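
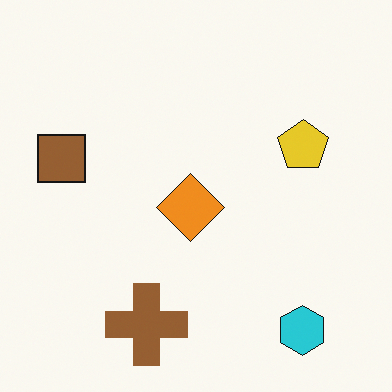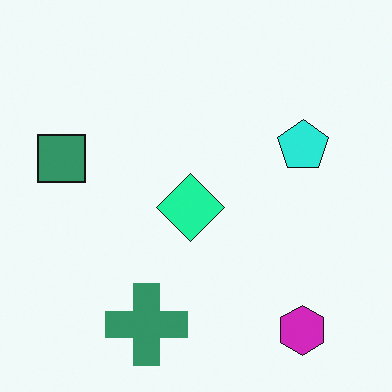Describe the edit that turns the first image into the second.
It was hue-shifted by a moderate amount.

Every shape's color has rotated by the same amount around the hue wheel — a uniform hue shift.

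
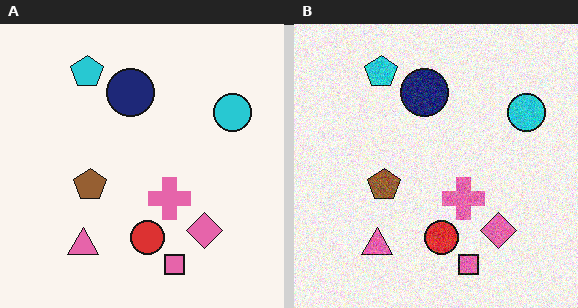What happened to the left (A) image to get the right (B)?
Degraded with moderate additive noise.

Random speckle covers the whole image, including the flat background.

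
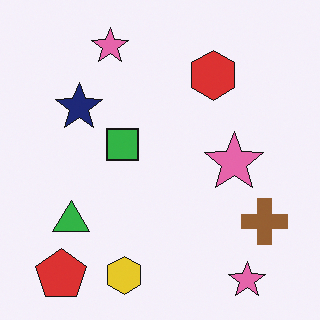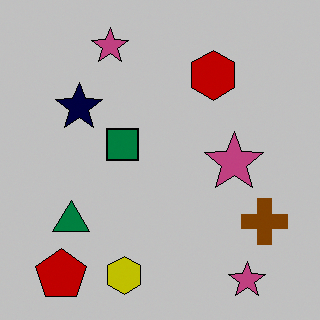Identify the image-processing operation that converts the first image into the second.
The image was heavily posterized to just a handful of flat colors.

Each flat color has snapped to a coarser quantized level — most visibly, the near-white background has dropped to a flat grey.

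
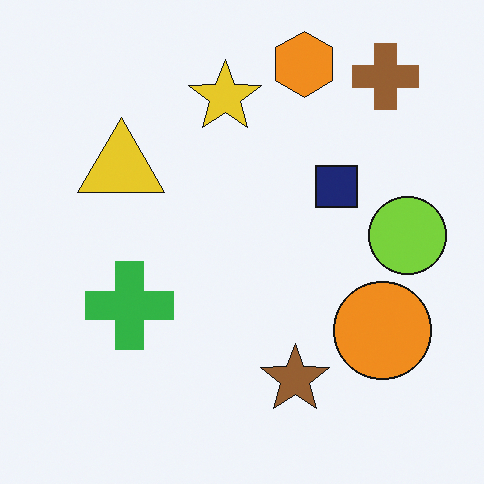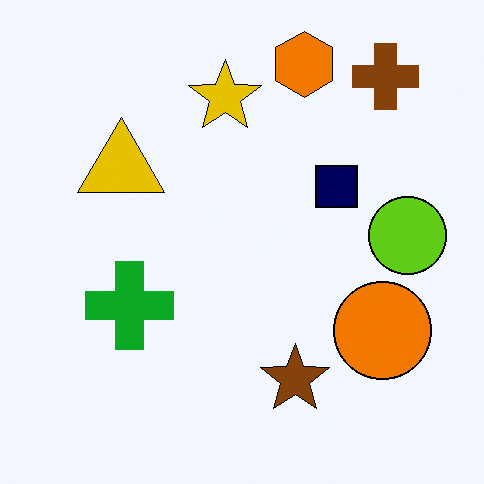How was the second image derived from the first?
It was given slightly increased contrast.

Tones are pushed away from mid-grey across the whole image — a global contrast change.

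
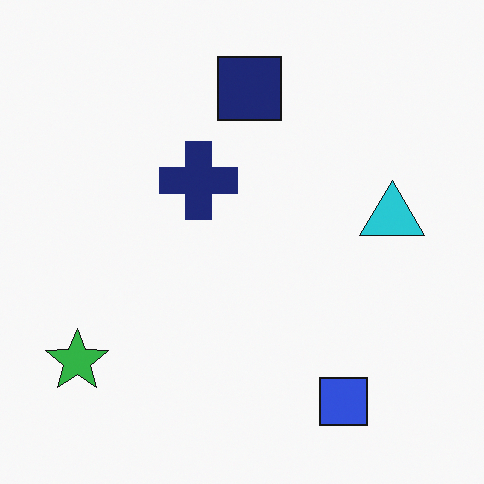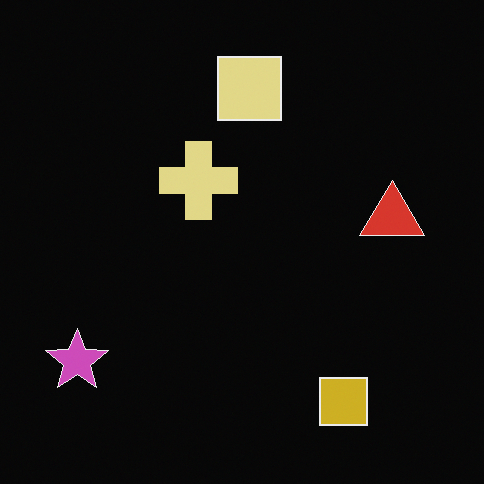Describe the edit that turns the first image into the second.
This is the original image color-inverted (negative).

The light background has become dark and every shape's color is its complement — a photographic negative.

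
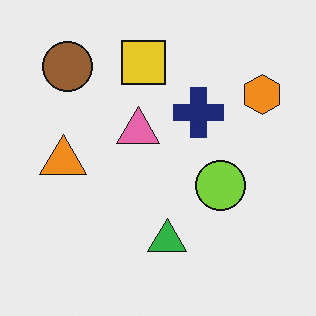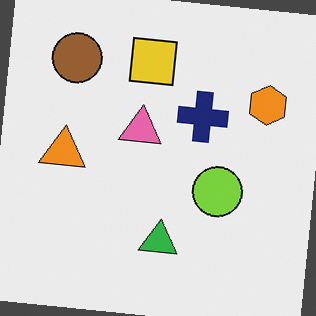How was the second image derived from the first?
This is the original image rotated clockwise by a few degrees.

Every shape is tilted by the same angle and the image corners show triangular fill wedges — a whole-image rotation by a non-right angle.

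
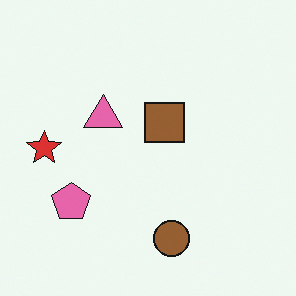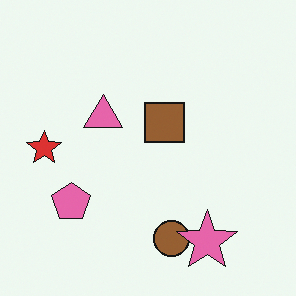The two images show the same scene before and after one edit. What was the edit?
The second image is the first overlaid with an additional pink star.

A pink star appears in the second image that is absent from the first.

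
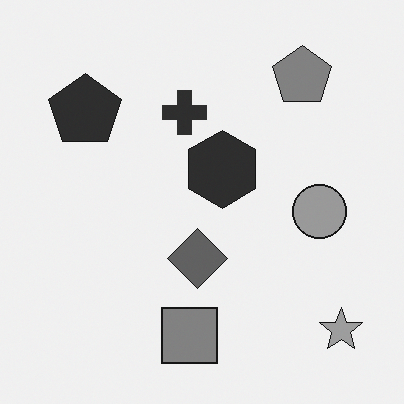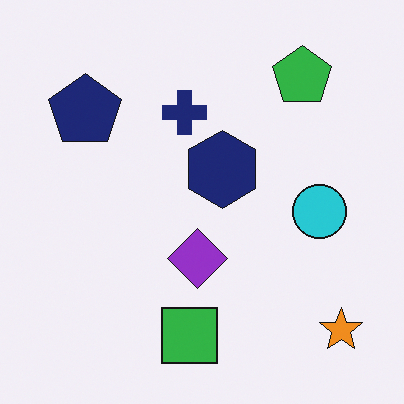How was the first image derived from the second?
The first image is the second converted to grayscale.

All color is removed — every shape is now a shade of grey.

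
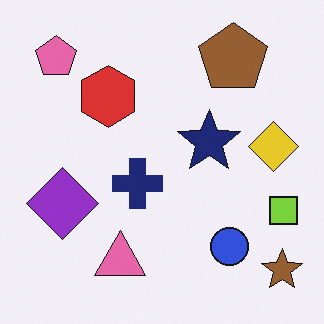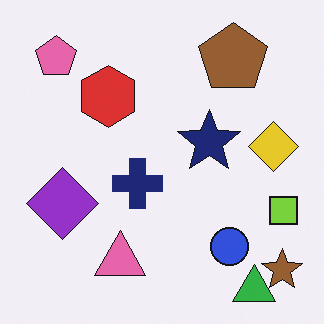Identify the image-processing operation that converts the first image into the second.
The image was overlaid with an additional green triangle.

A green triangle appears in the second image that is absent from the first.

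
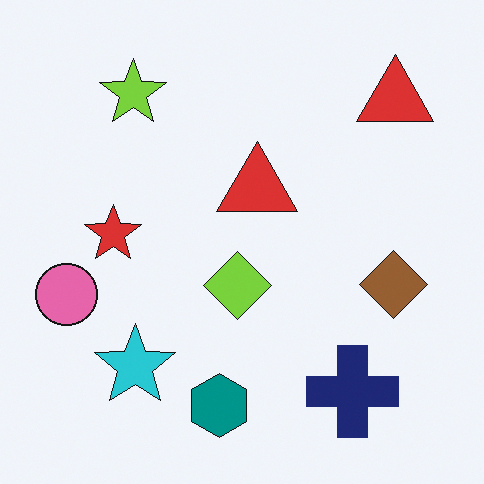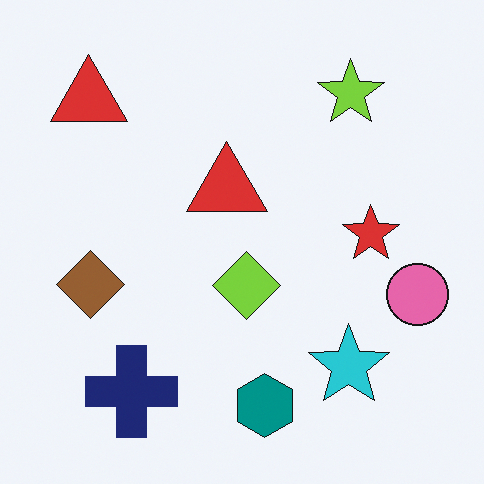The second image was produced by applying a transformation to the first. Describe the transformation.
Flipped horizontally (left ↔ right).

The pink circle is in the left of the first image and the right of the second — shapes on opposite sides of the vertical midline have swapped in a mirror flip.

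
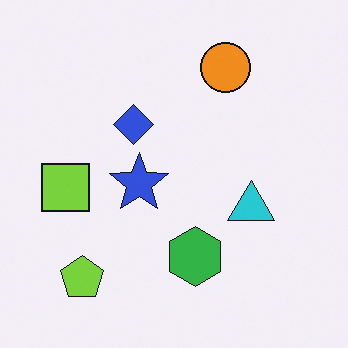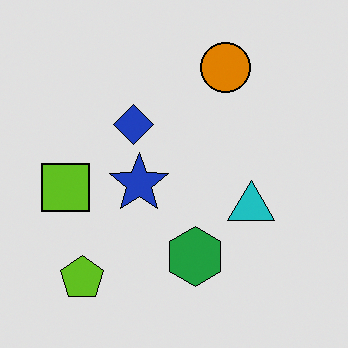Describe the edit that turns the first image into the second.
The second image is the first posterized to a reduced palette.

Each flat color has snapped to a coarser quantized level — most visibly, the near-white background has dropped to a flat grey.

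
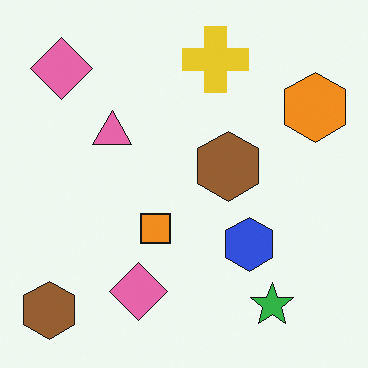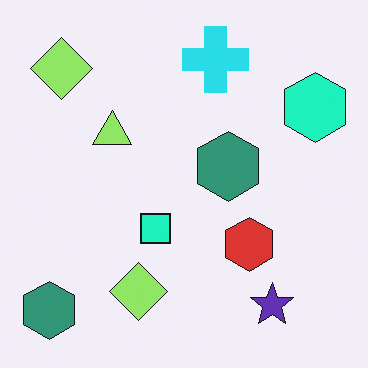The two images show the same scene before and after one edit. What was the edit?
It was hue-shifted by a moderate amount.

Every shape's color has rotated by the same amount around the hue wheel — a uniform hue shift.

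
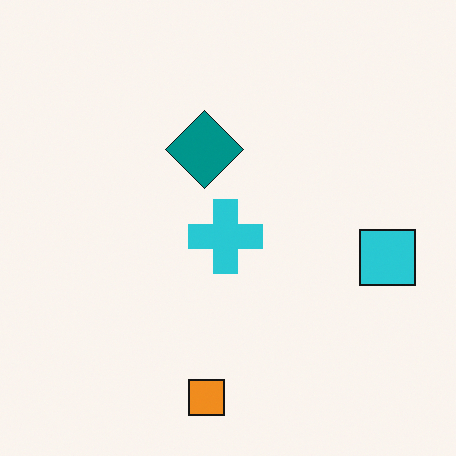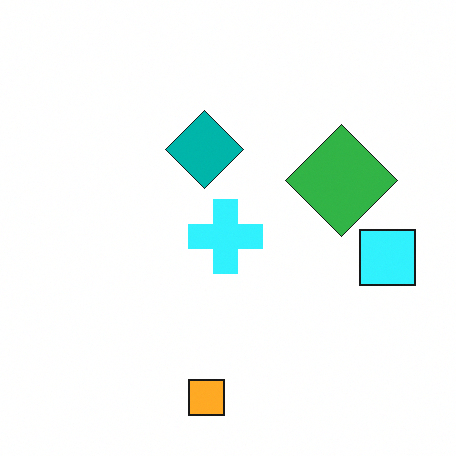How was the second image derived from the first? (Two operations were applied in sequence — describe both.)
The transformation is: slightly brightened, then overlaid with an additional green diamond.

Every pixel — background and shapes alike — is uniformly brightened. A green diamond appears in the second image that is absent from the first.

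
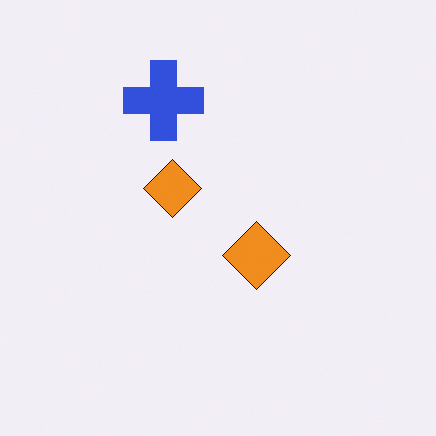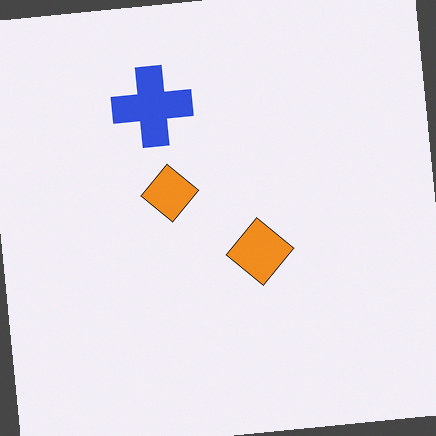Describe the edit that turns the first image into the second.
This is the original image rotated counter-clockwise by a slight angle.

Every shape is tilted by the same angle and the image corners show triangular fill wedges — a whole-image rotation by a non-right angle.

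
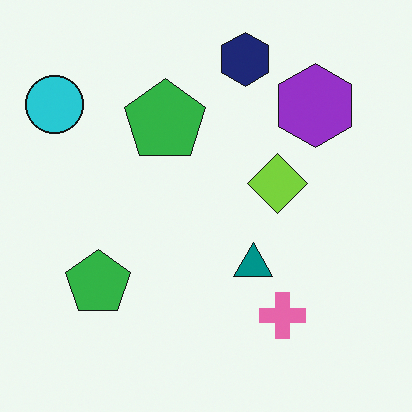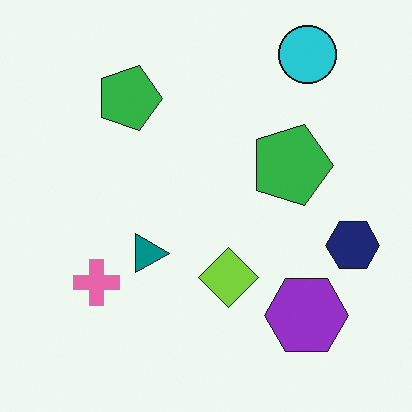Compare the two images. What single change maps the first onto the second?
Rotated 90° clockwise.

The cyan circle sits in the top-left of the first image and the top-right of the second — consistent with a whole-image 90° clockwise rotation.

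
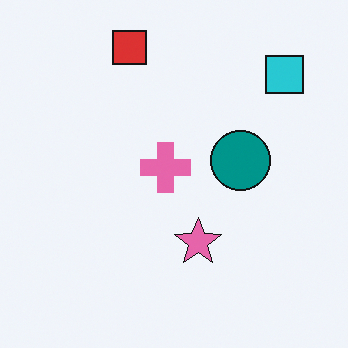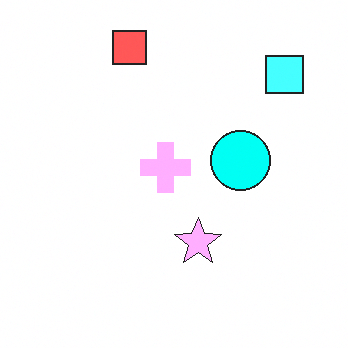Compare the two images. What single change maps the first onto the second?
Brightened a lot.

Every pixel — background and shapes alike — is uniformly brightened.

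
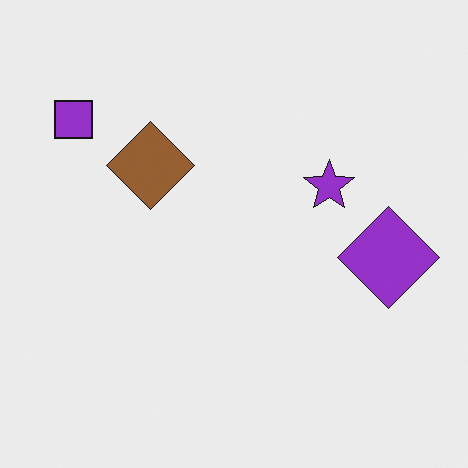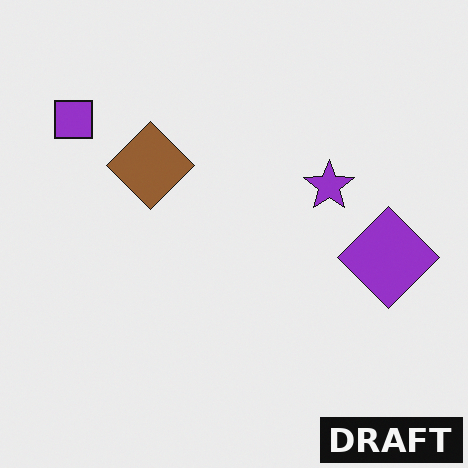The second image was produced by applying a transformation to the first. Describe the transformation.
It was watermarked with the text "DRAFT" in the lower-right corner.

A dark label reading "DRAFT" appears in the lower-right corner.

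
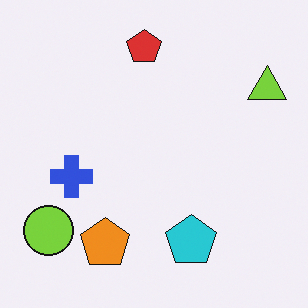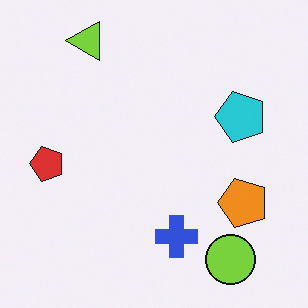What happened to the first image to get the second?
The image was rotated 90° counter-clockwise.

The lime triangle sits in the top-right of the first image and the top-left of the second — consistent with a whole-image 90° counter-clockwise rotation.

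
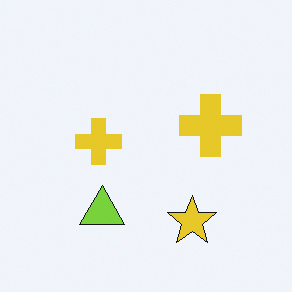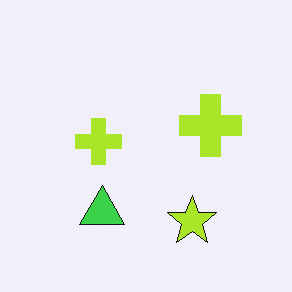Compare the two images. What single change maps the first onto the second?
Hue-shifted by a small amount.

Every shape's color has rotated by the same amount around the hue wheel — a uniform hue shift.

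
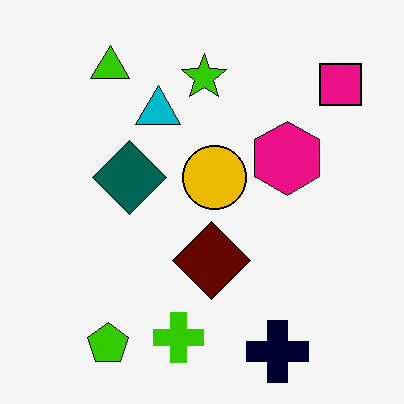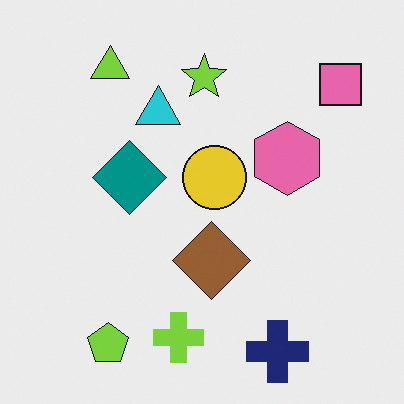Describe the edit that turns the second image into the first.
The image was boosted in contrast.

Tones are pushed away from mid-grey across the whole image — a global contrast change.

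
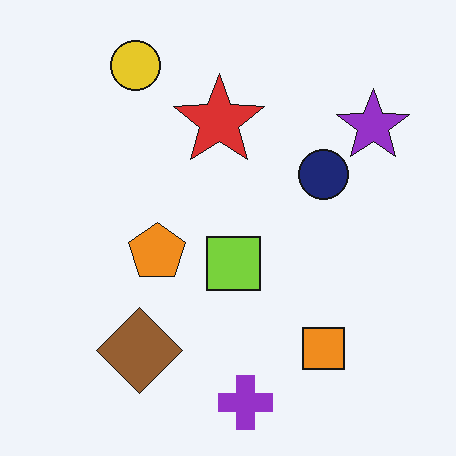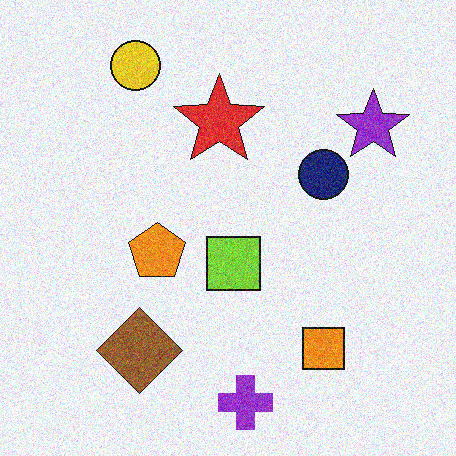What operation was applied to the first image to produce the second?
It was degraded with moderate additive noise.

Random speckle covers the whole image, including the flat background.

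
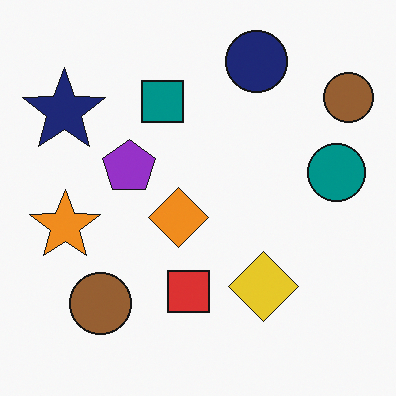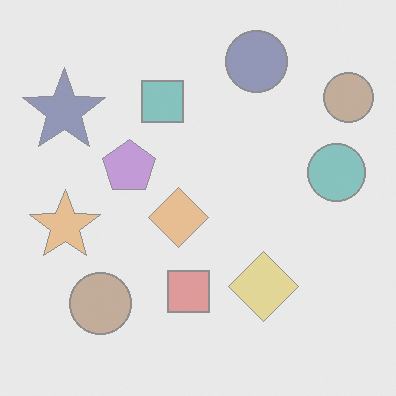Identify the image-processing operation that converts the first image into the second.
The second image is the first washed out (contrast reduced).

Tones are pushed toward mid-grey across the whole image — a global contrast change.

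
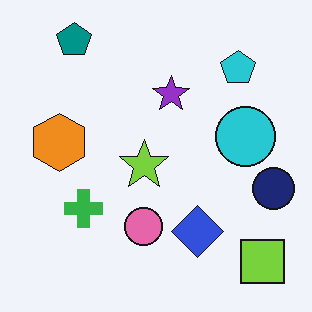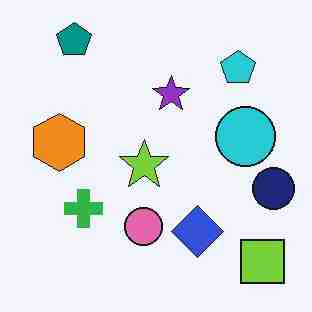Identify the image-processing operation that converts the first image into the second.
This is the original image degraded with heavy JPEG compression.

Blocky 8×8 compression artifacts appear around shape edges and the flat background shows ringing — characteristic JPEG degradation.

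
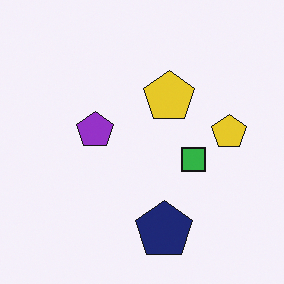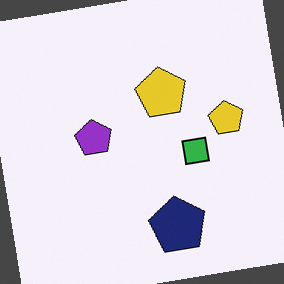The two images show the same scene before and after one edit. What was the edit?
This is the original image rotated counter-clockwise by a few degrees.

Every shape is tilted by the same angle and the image corners show triangular fill wedges — a whole-image rotation by a non-right angle.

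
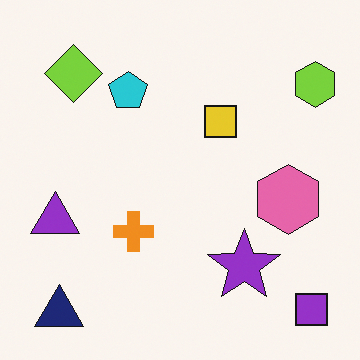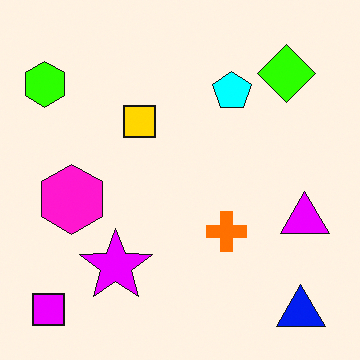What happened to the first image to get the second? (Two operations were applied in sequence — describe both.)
The image was flipped horizontally (left ↔ right), then heavily oversaturated.

The lime hexagon is in the top-right of the first image and the top-left of the second — shapes on opposite sides of the vertical midline have swapped in a mirror flip. All colors are more vivid — a global saturation change.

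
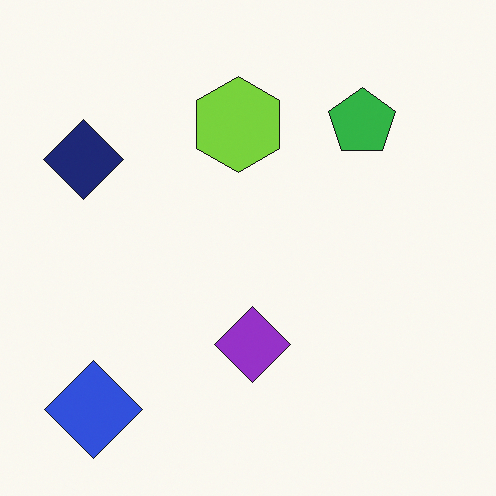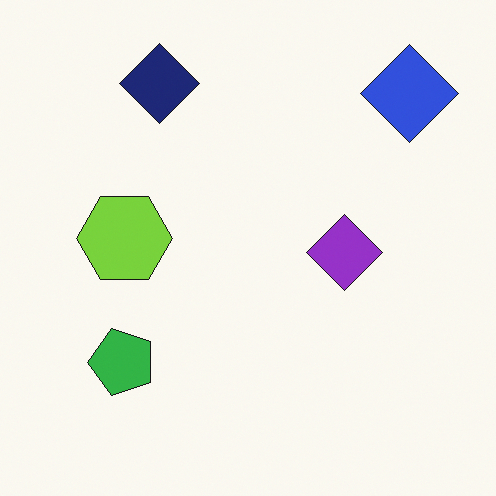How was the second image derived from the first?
This is the original image transposed (reflected across the top-left ↔ bottom-right diagonal).

Shapes have swapped their row and column positions — what was in the top-right is now in the bottom-left — a diagonal reflection.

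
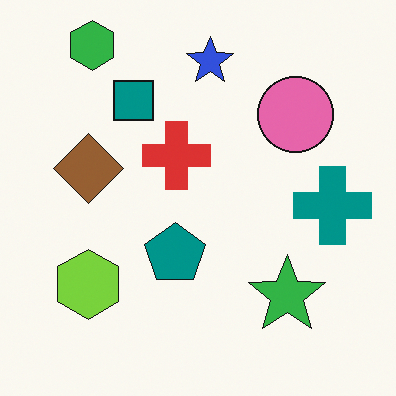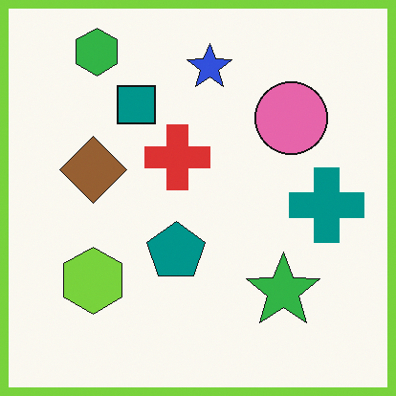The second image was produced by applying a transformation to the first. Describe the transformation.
This is the original image framed with a lime border.

A solid lime frame runs around the edge of the second image, with the content slightly shrunk inside it.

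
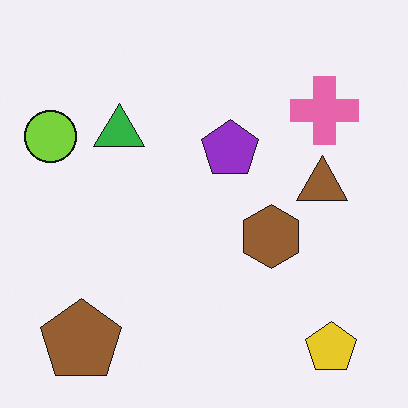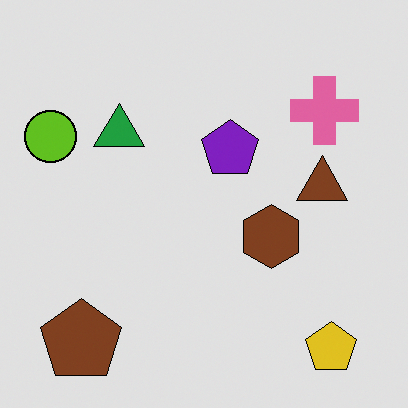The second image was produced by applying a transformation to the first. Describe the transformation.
The image was posterized to a reduced palette.

Each flat color has snapped to a coarser quantized level — most visibly, the near-white background has dropped to a flat grey.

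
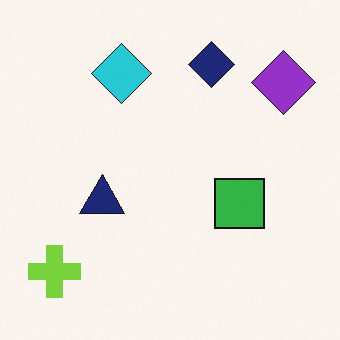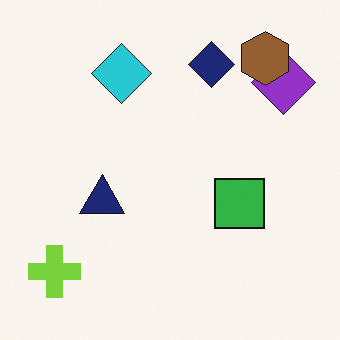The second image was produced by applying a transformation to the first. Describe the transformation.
The transformation is: overlaid with an additional brown hexagon.

A brown hexagon appears in the second image that is absent from the first.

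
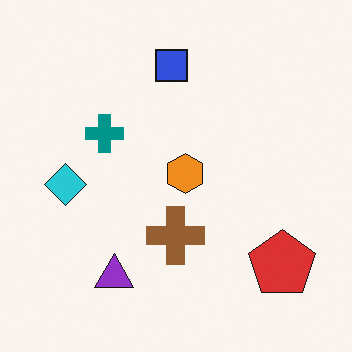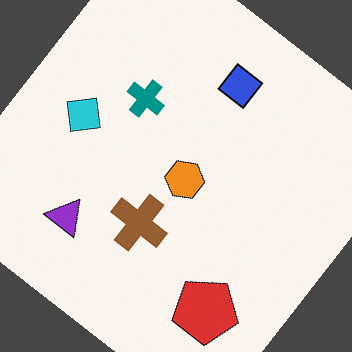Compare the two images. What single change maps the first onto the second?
The image was rotated clockwise by a large amount — several tens of degrees.

Every shape is tilted by the same angle and the image corners show triangular fill wedges — a whole-image rotation by a non-right angle.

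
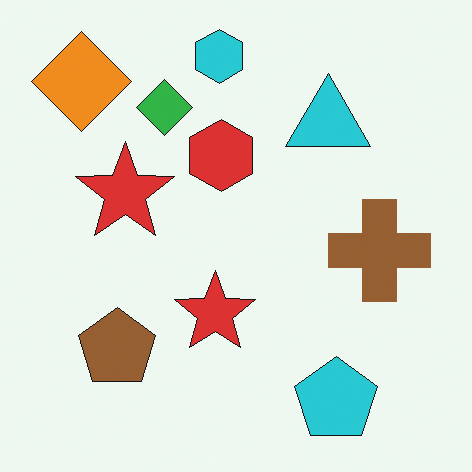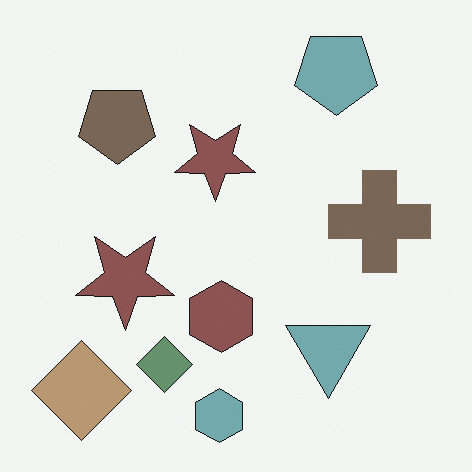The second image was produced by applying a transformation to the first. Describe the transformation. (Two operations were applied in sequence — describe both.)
The second image is the first made much more muted (saturation change), then flipped vertically (top ↔ bottom).

All colors are more muted and greyish — a global saturation change. The cyan hexagon is in the top of the first image and the bottom of the second — shapes on opposite sides of the horizontal midline have swapped in a mirror flip.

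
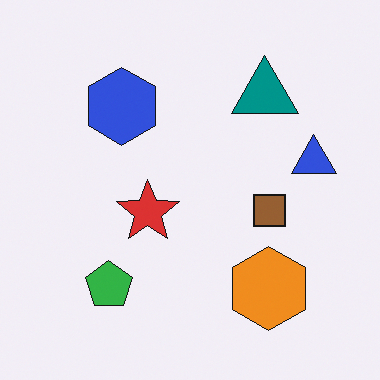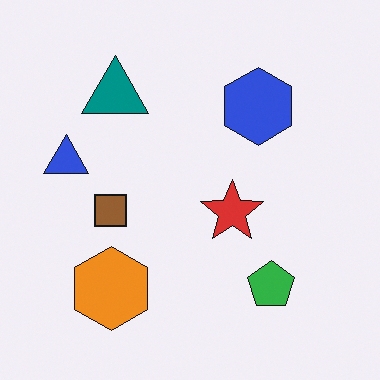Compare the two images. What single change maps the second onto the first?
The transformation is: flipped horizontally (left ↔ right).

The blue triangle is in the left of the second image and the right of the first — shapes on opposite sides of the vertical midline have swapped in a mirror flip.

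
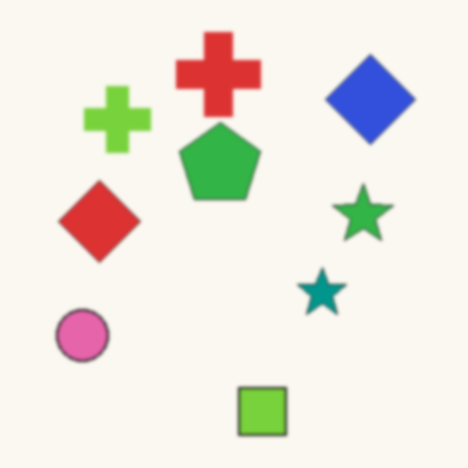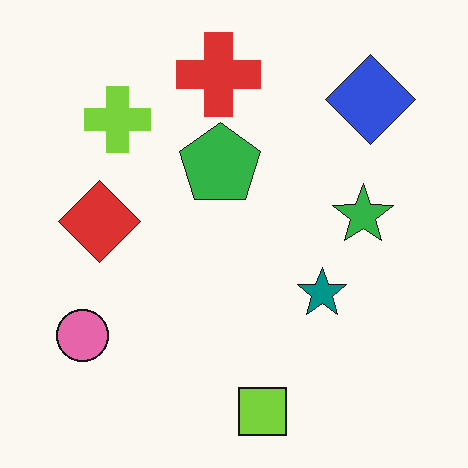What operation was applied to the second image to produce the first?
The image was lightly blurred.

Shape edges and outlines are uniformly softened across the whole image.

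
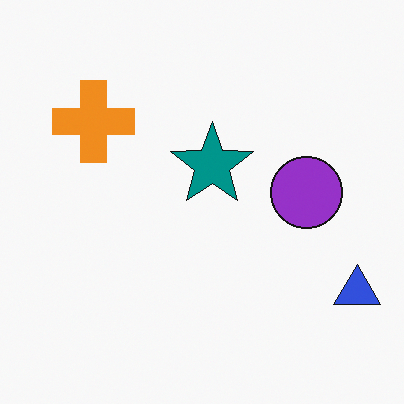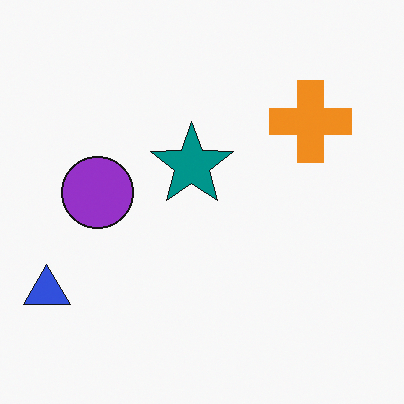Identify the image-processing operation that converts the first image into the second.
This is the original image flipped horizontally (left ↔ right).

The blue triangle is in the bottom-right of the first image and the bottom-left of the second — shapes on opposite sides of the vertical midline have swapped in a mirror flip.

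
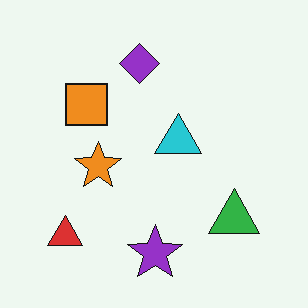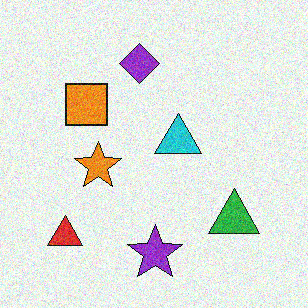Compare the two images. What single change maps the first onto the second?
The transformation is: degraded with moderate additive noise.

Random speckle covers the whole image, including the flat background.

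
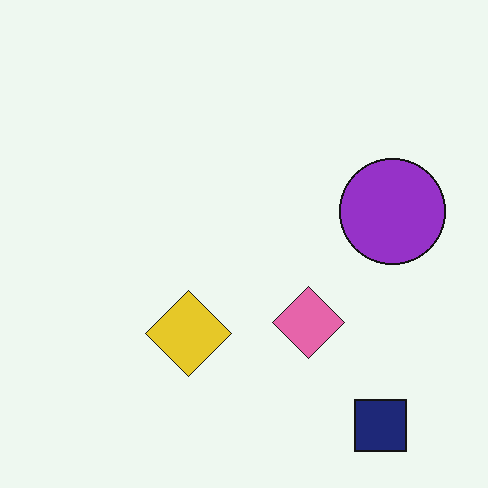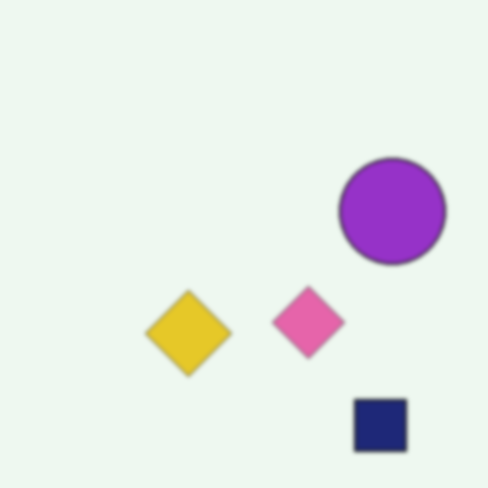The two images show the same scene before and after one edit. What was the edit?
The second image is the first slightly softened.

Shape edges and outlines are uniformly softened across the whole image.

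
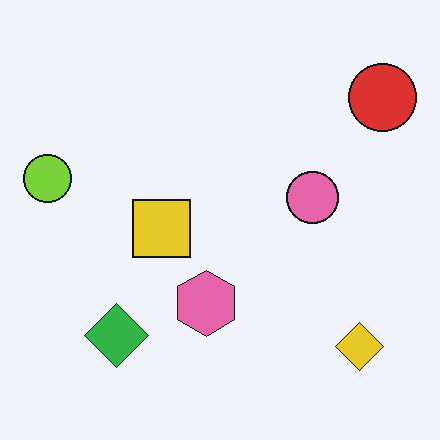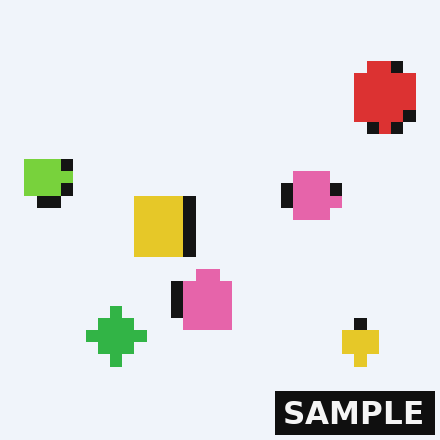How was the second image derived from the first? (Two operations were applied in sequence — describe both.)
The transformation is: coarsely pixelated, then watermarked with the text "SAMPLE" in the lower-right corner.

Shapes are reduced to large square blocks; fine edges and outlines are lost — a downscale-then-upscale (mosaic) effect. A dark label reading "SAMPLE" appears in the lower-right corner.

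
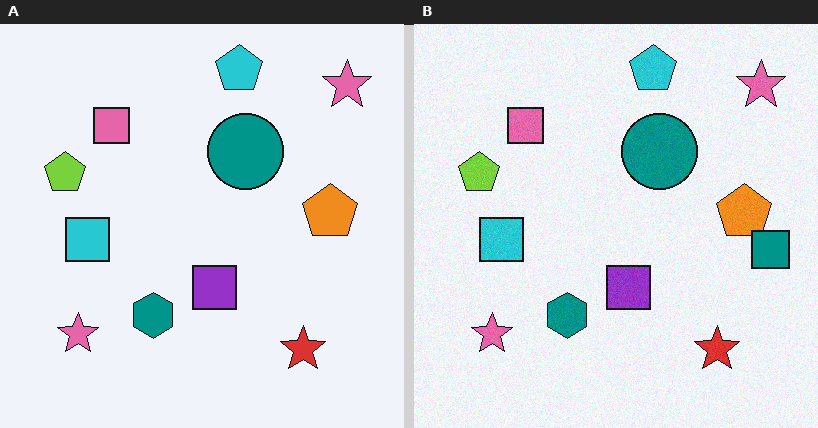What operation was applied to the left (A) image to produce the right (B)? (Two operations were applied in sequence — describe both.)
The image was degraded with subtle gaussian noise, then overlaid with an additional teal square.

Random speckle covers the whole image, including the flat background. A teal square appears in the right (B) image that is absent from the left (A).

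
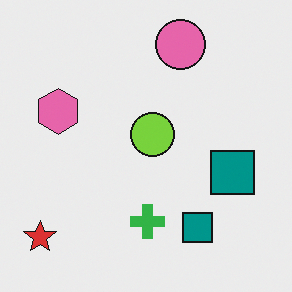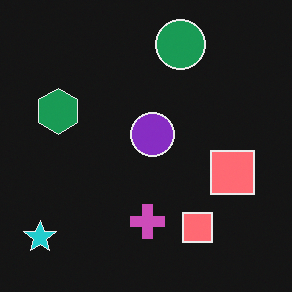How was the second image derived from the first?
The transformation is: color-inverted (negative).

The light background has become dark and every shape's color is its complement — a photographic negative.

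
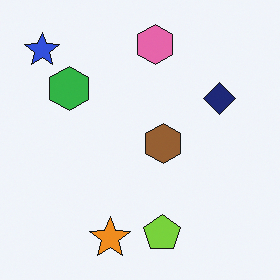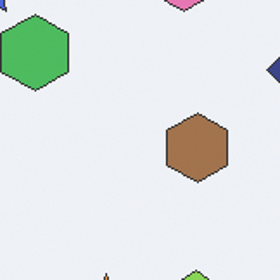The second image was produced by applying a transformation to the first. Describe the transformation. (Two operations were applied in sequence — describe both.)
It was cropped tightly and scaled back up, then given slightly reduced contrast.

The visible shapes are larger and the field of view is narrower; shapes near the original edges may be partly or wholly outside the frame — a crop-and-rescale. Tones are pushed toward mid-grey across the whole image — a global contrast change.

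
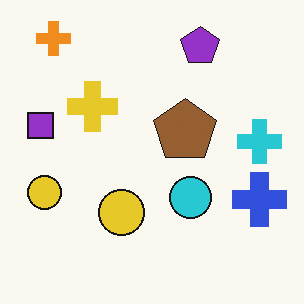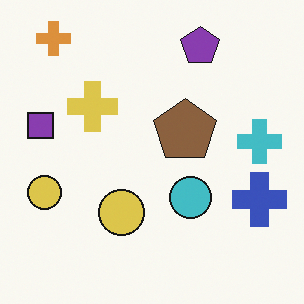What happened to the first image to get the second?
The image was slightly desaturated.

All colors are more muted and greyish — a global saturation change.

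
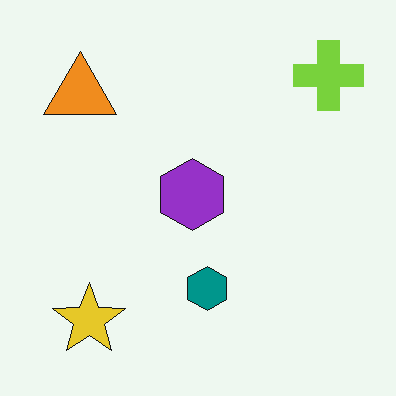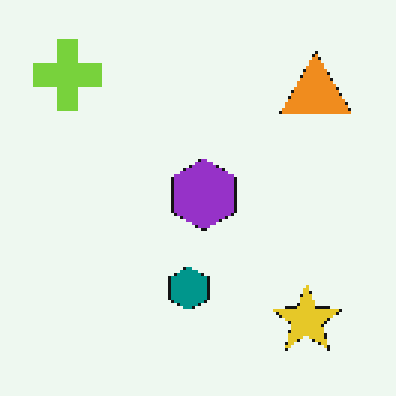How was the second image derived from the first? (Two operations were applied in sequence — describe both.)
It was flipped horizontally (left ↔ right), then lightly pixelated (a mild mosaic effect).

The lime cross is in the top-right of the first image and the top-left of the second — shapes on opposite sides of the vertical midline have swapped in a mirror flip. Shapes are reduced to large square blocks; fine edges and outlines are lost — a downscale-then-upscale (mosaic) effect.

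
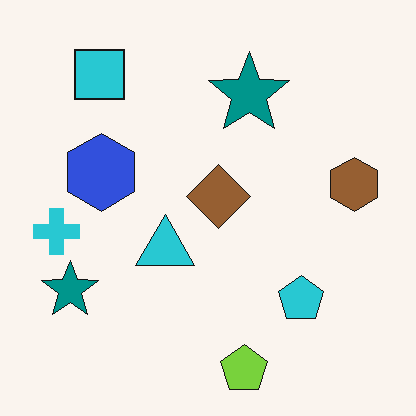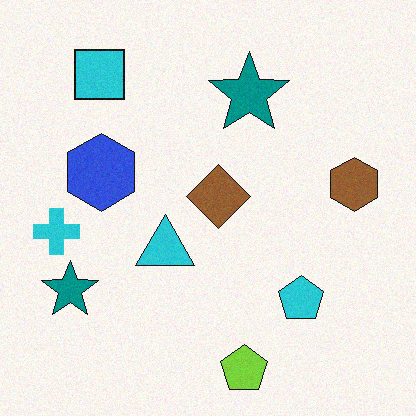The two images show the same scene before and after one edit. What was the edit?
Degraded with light additive noise.

Random speckle covers the whole image, including the flat background.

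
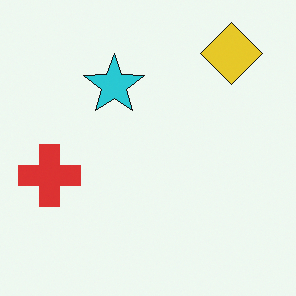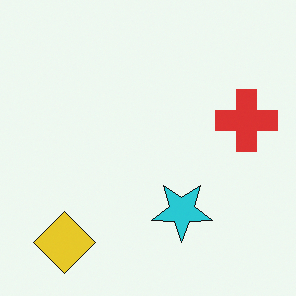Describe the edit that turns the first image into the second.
The transformation is: rotated 180°.

The yellow diamond sits in the top-right of the first image and the bottom-left of the second — consistent with a whole-image 180° rotation.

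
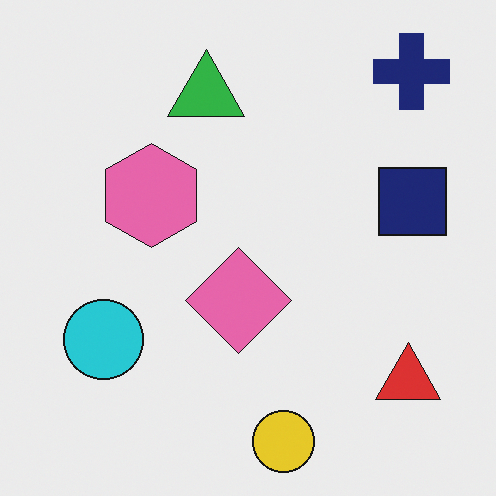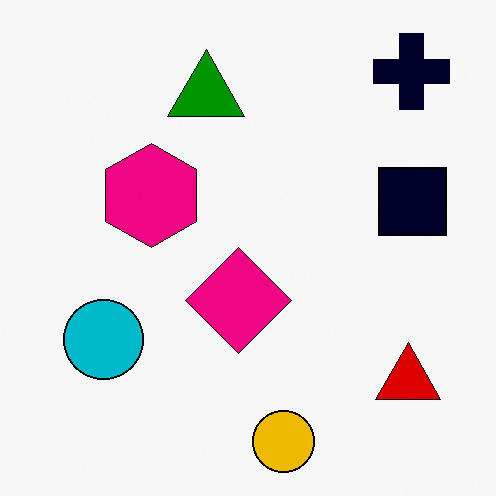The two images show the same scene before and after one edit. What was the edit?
This is the original image given much higher contrast.

Tones are pushed away from mid-grey across the whole image — a global contrast change.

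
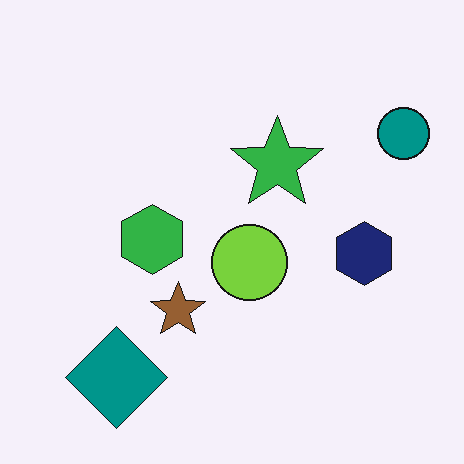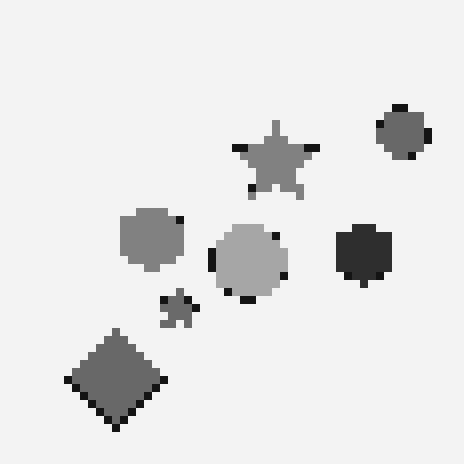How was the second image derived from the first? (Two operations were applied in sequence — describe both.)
The second image is the first converted to grayscale, then moderately pixelated.

All color is removed — every shape is now a shade of grey. Shapes are reduced to large square blocks; fine edges and outlines are lost — a downscale-then-upscale (mosaic) effect.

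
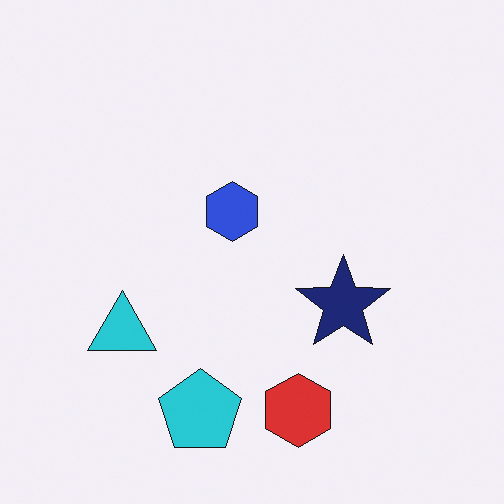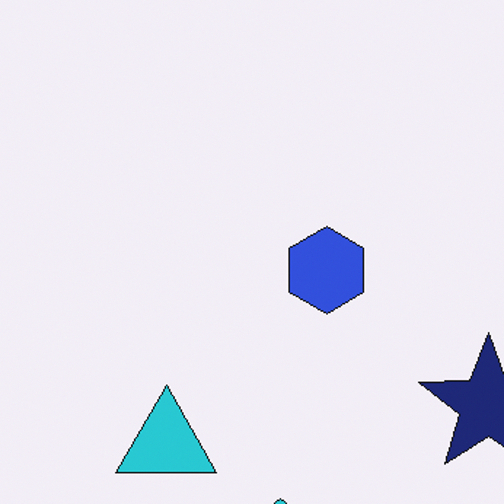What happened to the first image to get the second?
The second image is the first cropped to a modestly smaller region and rescaled.

The visible shapes are larger and the field of view is narrower; shapes near the original edges may be partly or wholly outside the frame — a crop-and-rescale.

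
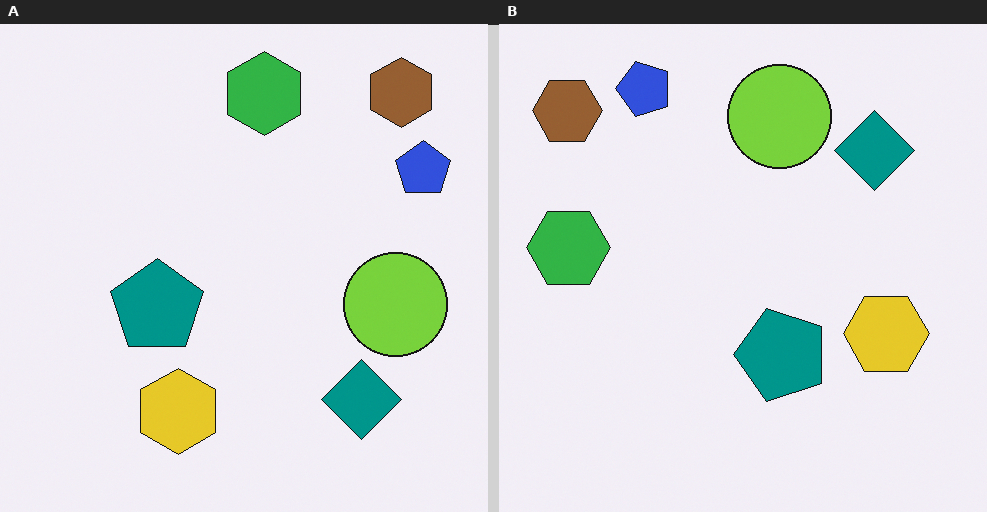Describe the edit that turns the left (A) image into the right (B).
This is the original image rotated 90° counter-clockwise.

The brown hexagon sits in the top-right of the left (A) image and the top-left of the right (B) — consistent with a whole-image 90° counter-clockwise rotation.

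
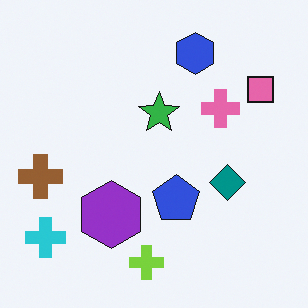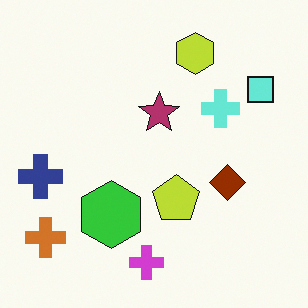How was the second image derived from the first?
Hue-shifted through roughly half the color wheel.

Every shape's color has rotated by the same amount around the hue wheel — a uniform hue shift.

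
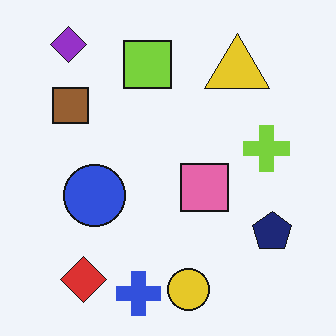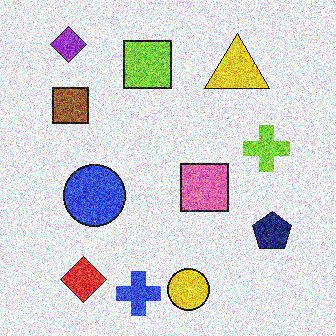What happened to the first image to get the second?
The second image is the first degraded with strong gaussian noise.

Random speckle covers the whole image, including the flat background.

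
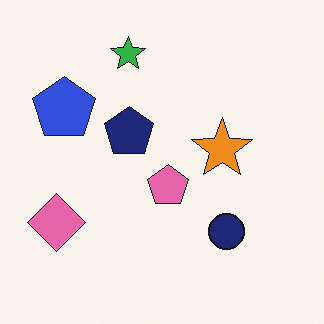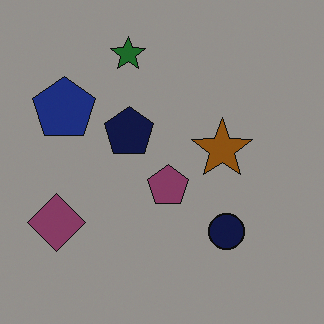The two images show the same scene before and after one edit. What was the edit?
This is the original image noticeably darkened.

Every pixel — background and shapes alike — is uniformly darkened.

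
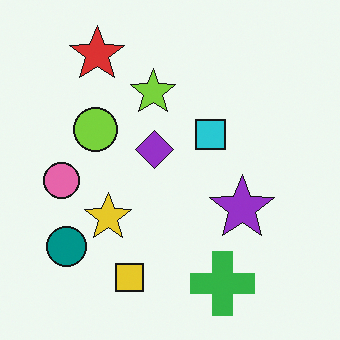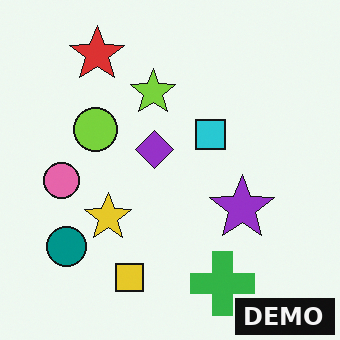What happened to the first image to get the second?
It was watermarked with the text "DEMO" in the lower-right corner.

A dark label reading "DEMO" appears in the lower-right corner.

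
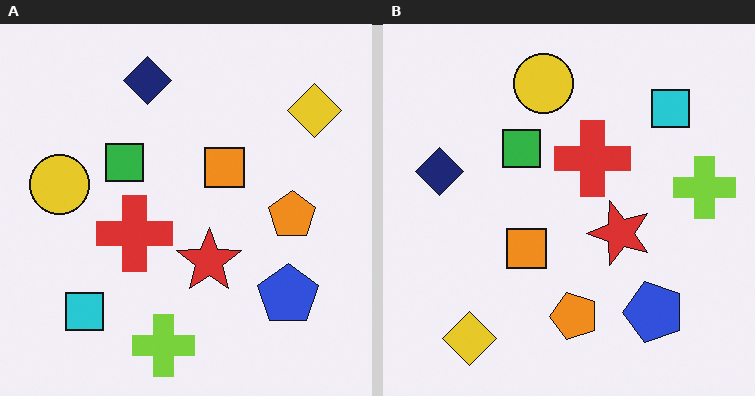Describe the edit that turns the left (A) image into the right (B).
It was transposed (reflected across the top-left ↔ bottom-right diagonal).

Shapes have swapped their row and column positions — what was in the top-right is now in the bottom-left — a diagonal reflection.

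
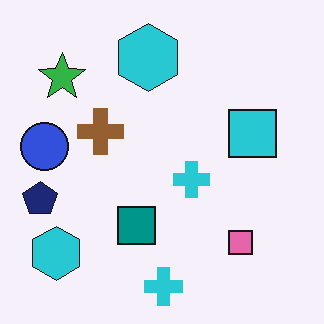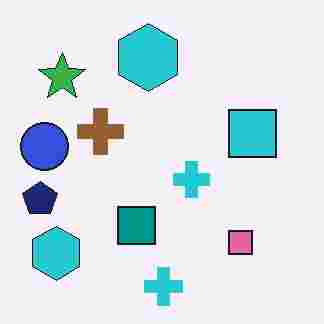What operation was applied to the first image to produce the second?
The transformation is: degraded with heavy JPEG compression.

Blocky 8×8 compression artifacts appear around shape edges and the flat background shows ringing — characteristic JPEG degradation.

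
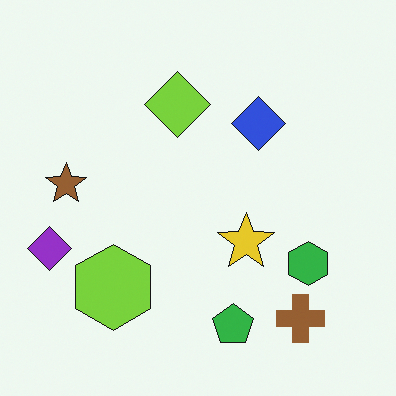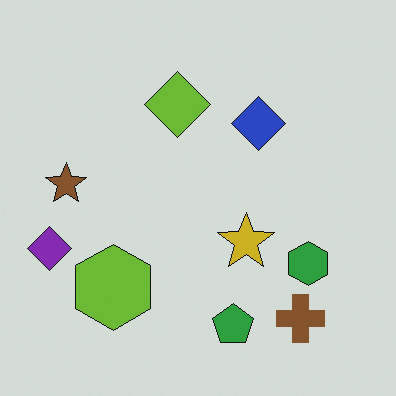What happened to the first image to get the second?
It was darkened a little.

Every pixel — background and shapes alike — is uniformly darkened.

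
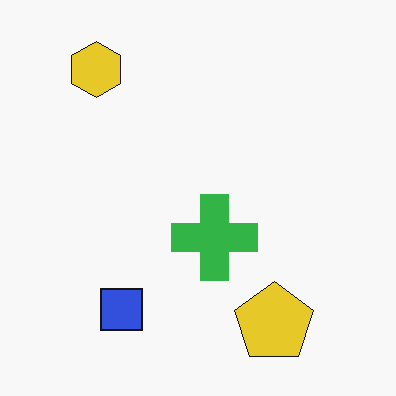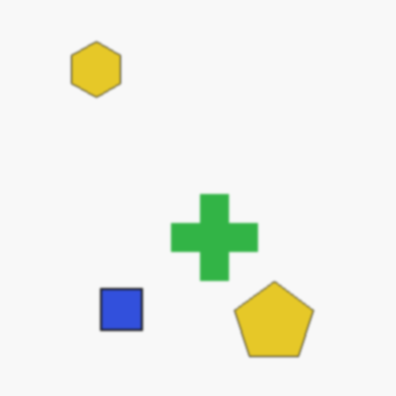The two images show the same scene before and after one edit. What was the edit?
The image was lightly blurred.

Shape edges and outlines are uniformly softened across the whole image.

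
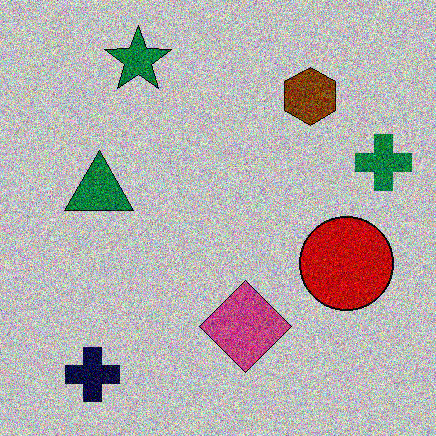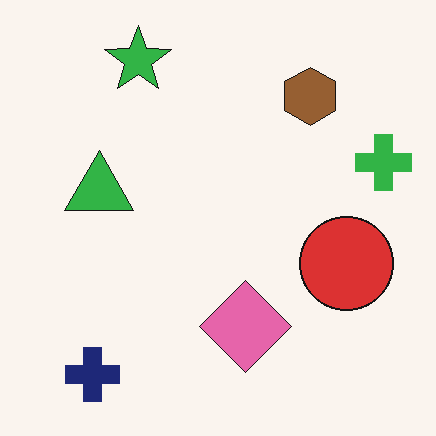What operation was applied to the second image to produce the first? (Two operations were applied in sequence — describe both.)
The image was heavily posterized to just a handful of flat colors, then degraded with heavy additive noise.

Each flat color has snapped to a coarser quantized level — most visibly, the near-white background has dropped to a flat grey. Random speckle covers the whole image, including the flat background.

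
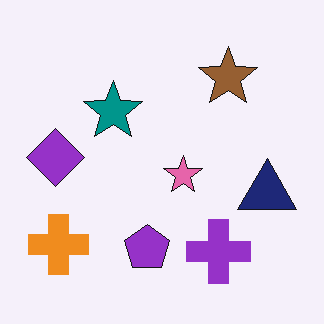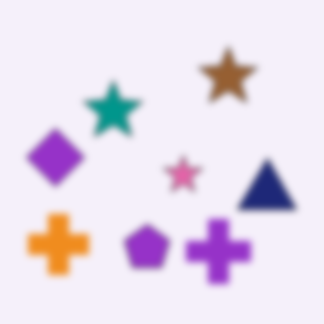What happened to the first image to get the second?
The transformation is: noticeably gaussian-blurred.

Shape edges and outlines are uniformly softened across the whole image.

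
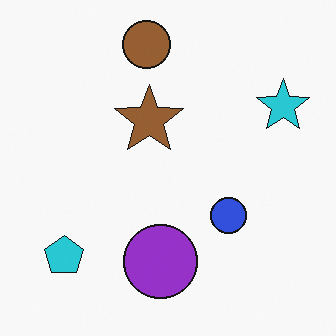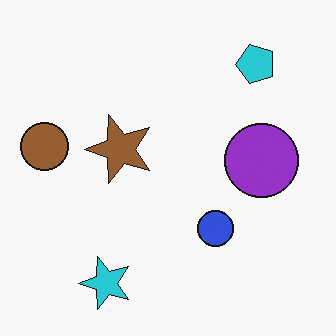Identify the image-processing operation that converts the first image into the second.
The image was transposed (reflected across the top-left ↔ bottom-right diagonal).

Shapes have swapped their row and column positions — what was in the top-right is now in the bottom-left — a diagonal reflection.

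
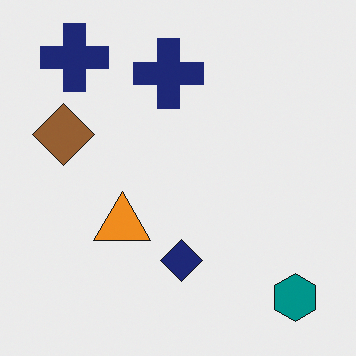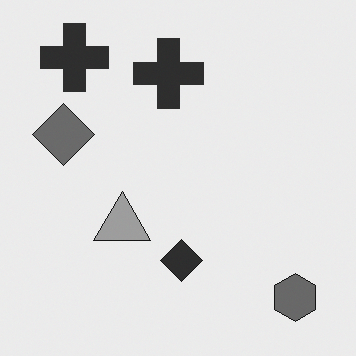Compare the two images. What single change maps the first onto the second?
This is the original image converted to grayscale.

All color is removed — every shape is now a shade of grey.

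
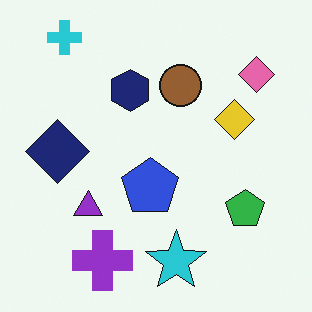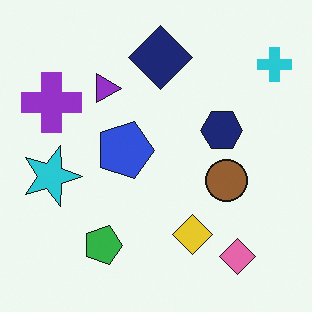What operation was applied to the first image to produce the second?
The image was rotated 90° clockwise.

The cyan cross sits in the top-left of the first image and the top-right of the second — consistent with a whole-image 90° clockwise rotation.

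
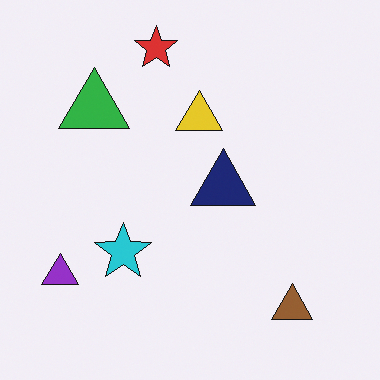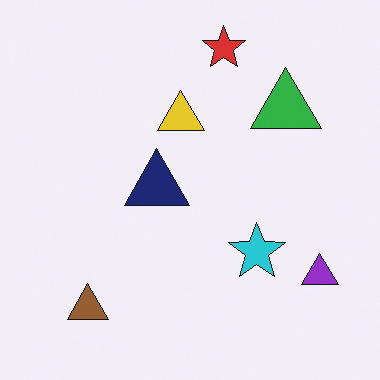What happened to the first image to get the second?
The image was flipped horizontally (left ↔ right).

The purple triangle is in the bottom-left of the first image and the bottom-right of the second — shapes on opposite sides of the vertical midline have swapped in a mirror flip.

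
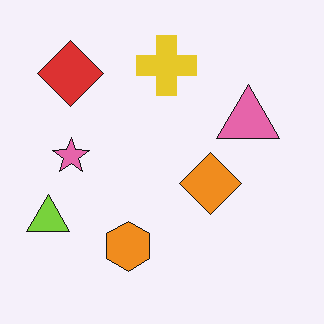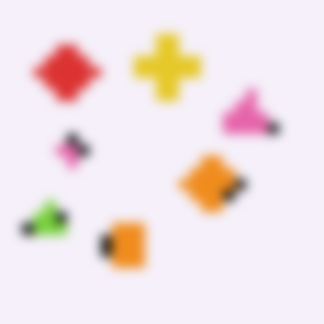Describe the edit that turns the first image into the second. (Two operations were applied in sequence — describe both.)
Coarsely pixelated, then strongly gaussian-blurred.

Shapes are reduced to large square blocks; fine edges and outlines are lost — a downscale-then-upscale (mosaic) effect. Shape edges and outlines are uniformly softened across the whole image.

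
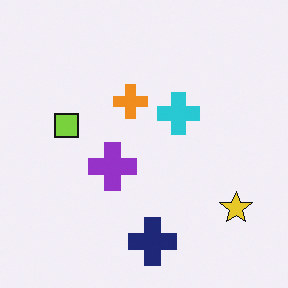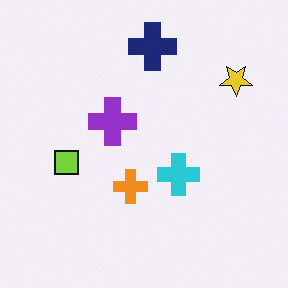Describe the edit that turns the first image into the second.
This is the original image flipped vertically (top ↔ bottom).

The navy cross is in the bottom of the first image and the top of the second — shapes on opposite sides of the horizontal midline have swapped in a mirror flip.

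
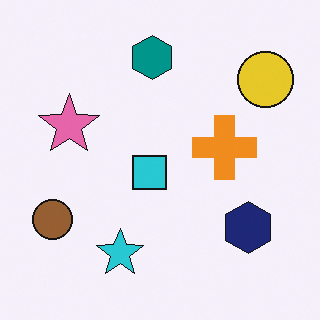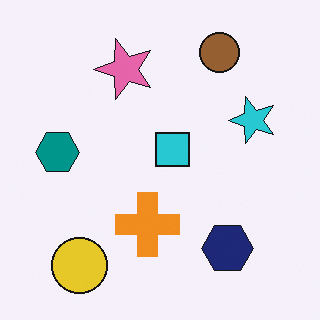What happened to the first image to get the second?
It was transposed (reflected across the top-left ↔ bottom-right diagonal).

Shapes have swapped their row and column positions — what was in the top-right is now in the bottom-left — a diagonal reflection.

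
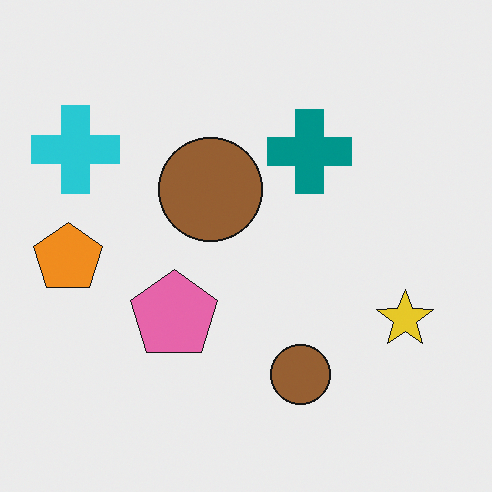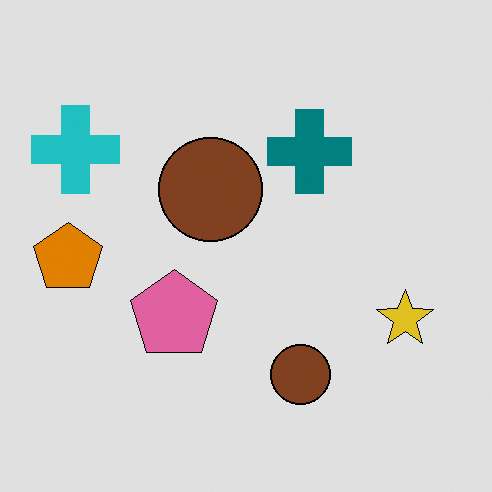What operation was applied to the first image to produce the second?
Moderately posterized.

Each flat color has snapped to a coarser quantized level — most visibly, the near-white background has dropped to a flat grey.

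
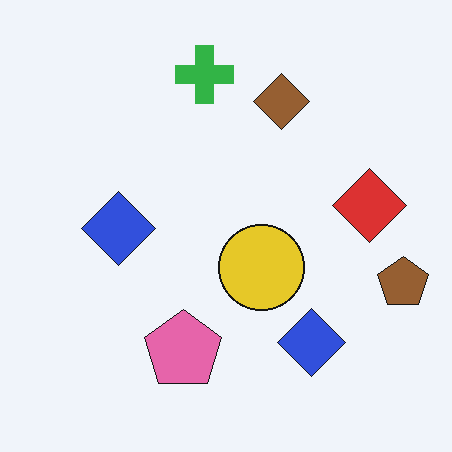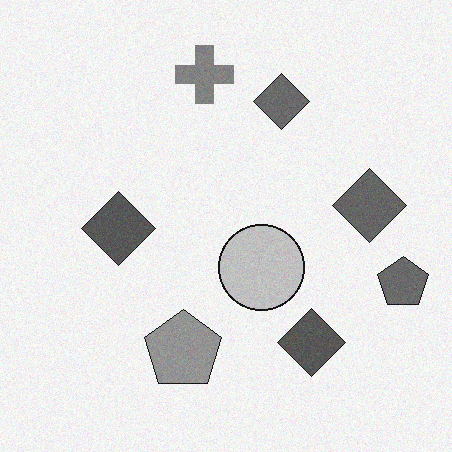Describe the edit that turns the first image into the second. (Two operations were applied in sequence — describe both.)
It was converted to grayscale, then degraded with light additive noise.

All color is removed — every shape is now a shade of grey. Random speckle covers the whole image, including the flat background.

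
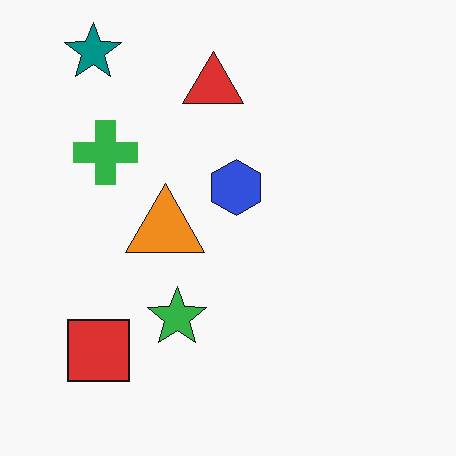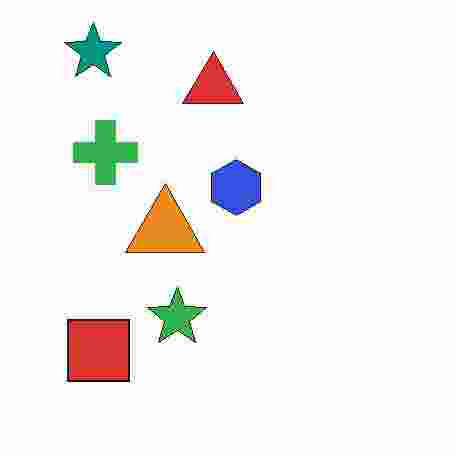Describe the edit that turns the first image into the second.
Degraded with heavy JPEG compression.

Blocky 8×8 compression artifacts appear around shape edges and the flat background shows ringing — characteristic JPEG degradation.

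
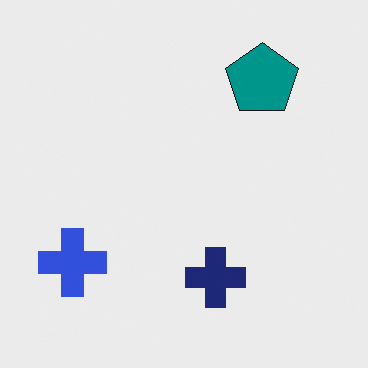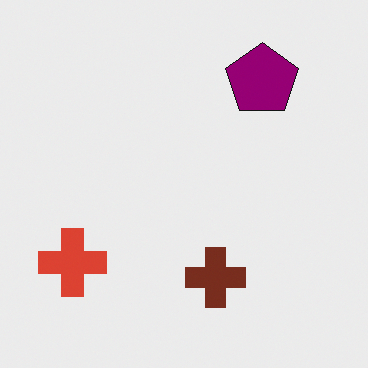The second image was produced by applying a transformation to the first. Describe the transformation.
The second image is the first hue-shifted by a moderate amount.

Every shape's color has rotated by the same amount around the hue wheel — a uniform hue shift.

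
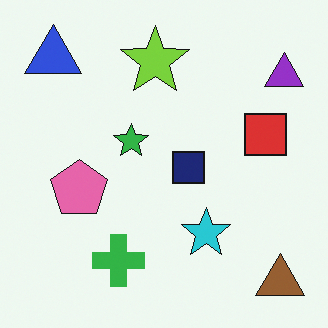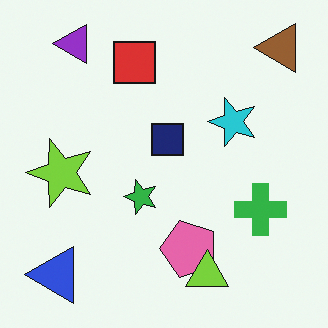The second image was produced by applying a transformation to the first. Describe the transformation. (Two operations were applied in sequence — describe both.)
The second image is the first rotated 90° counter-clockwise, then overlaid with an additional lime triangle.

The brown triangle sits in the bottom-right of the first image and the top-right of the second — consistent with a whole-image 90° counter-clockwise rotation. A lime triangle appears in the second image that is absent from the first.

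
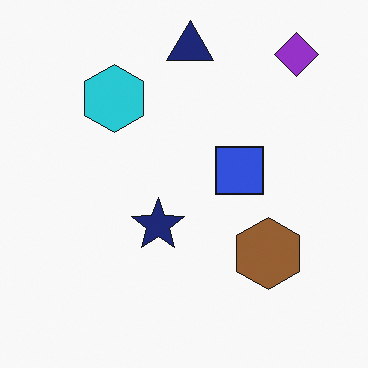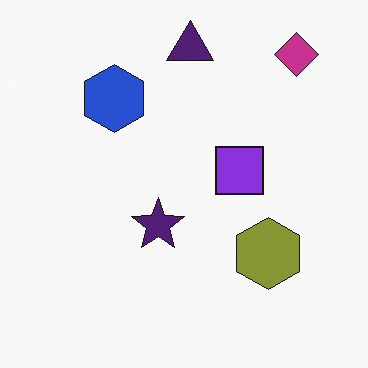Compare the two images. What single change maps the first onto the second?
Hue-shifted slightly.

Every shape's color has rotated by the same amount around the hue wheel — a uniform hue shift.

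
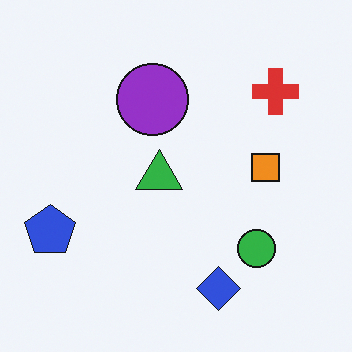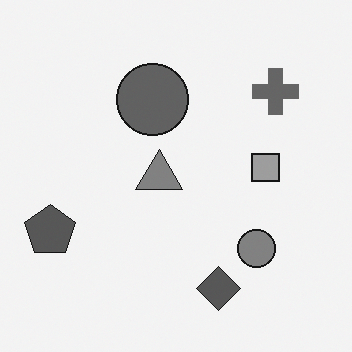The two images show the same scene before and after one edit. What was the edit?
The second image is the first converted to grayscale.

All color is removed — every shape is now a shade of grey.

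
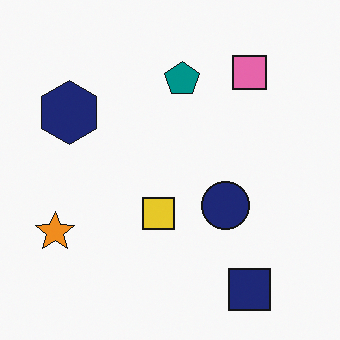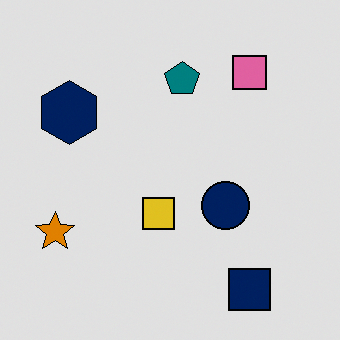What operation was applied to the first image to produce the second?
It was posterized to a reduced palette.

Each flat color has snapped to a coarser quantized level — most visibly, the near-white background has dropped to a flat grey.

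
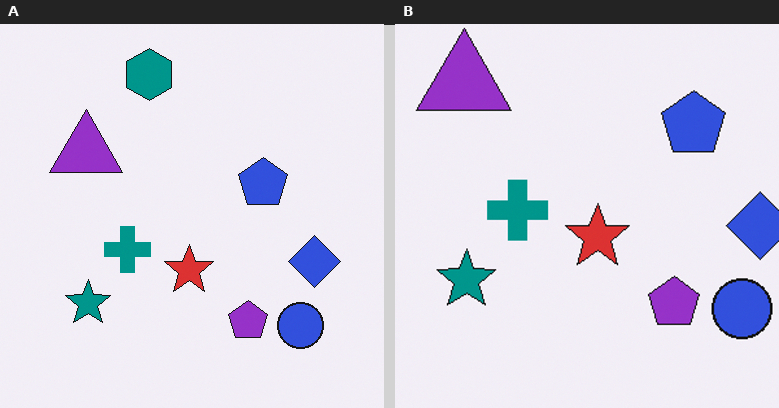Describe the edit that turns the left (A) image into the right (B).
This is the original image cropped slightly and scaled back up.

The visible shapes are larger and the field of view is narrower; shapes near the original edges may be partly or wholly outside the frame — a crop-and-rescale.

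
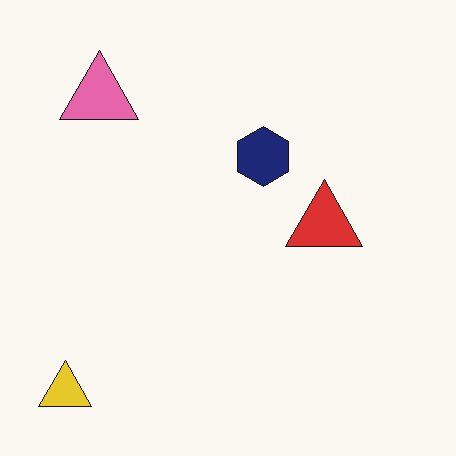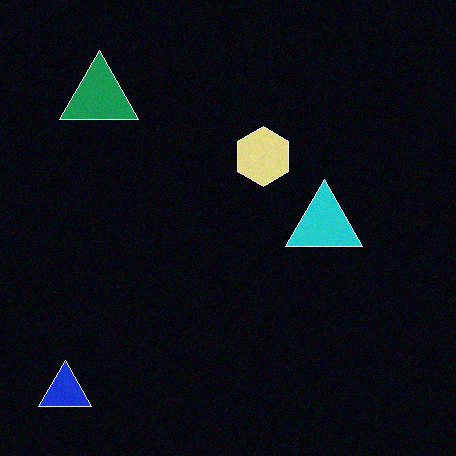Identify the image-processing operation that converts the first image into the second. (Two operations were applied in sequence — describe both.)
Degraded with a light layer of grain, then color-inverted (negative).

Random speckle covers the whole image, including the flat background. The light background has become dark and every shape's color is its complement — a photographic negative.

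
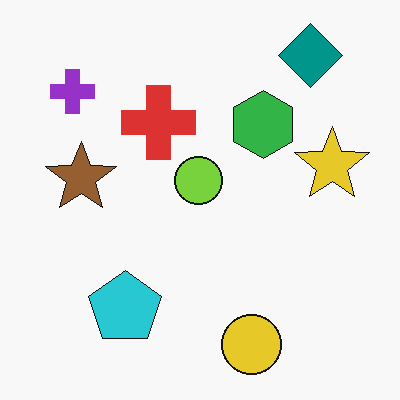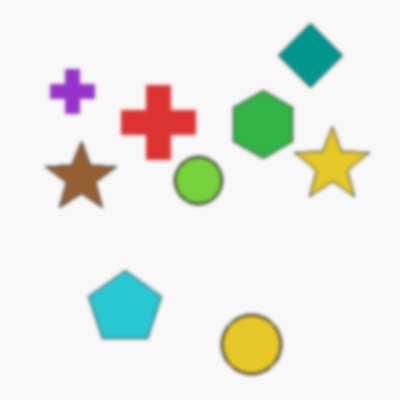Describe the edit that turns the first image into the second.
The image was given a subtle gaussian blur.

Shape edges and outlines are uniformly softened across the whole image.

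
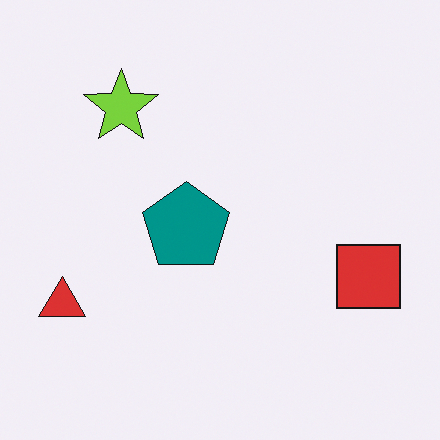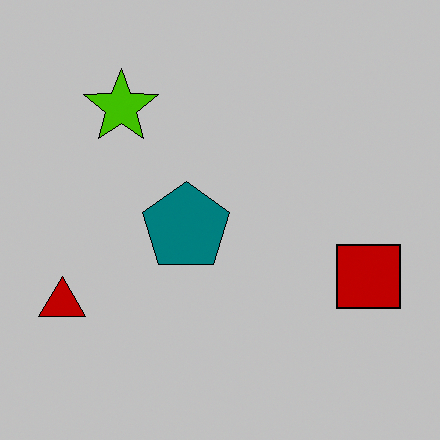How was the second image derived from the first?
The transformation is: aggressively posterized.

Each flat color has snapped to a coarser quantized level — most visibly, the near-white background has dropped to a flat grey.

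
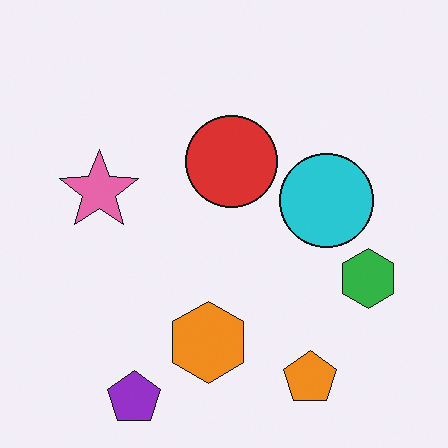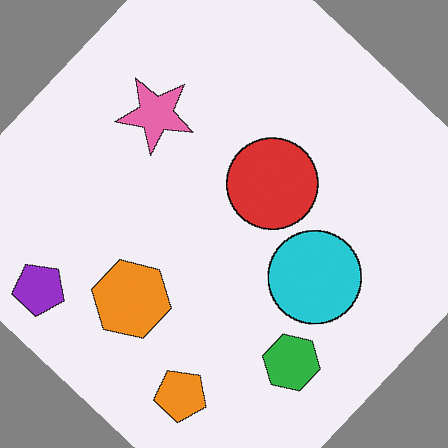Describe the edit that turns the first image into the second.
It was rotated clockwise by a large amount — several tens of degrees.

Every shape is tilted by the same angle and the image corners show triangular fill wedges — a whole-image rotation by a non-right angle.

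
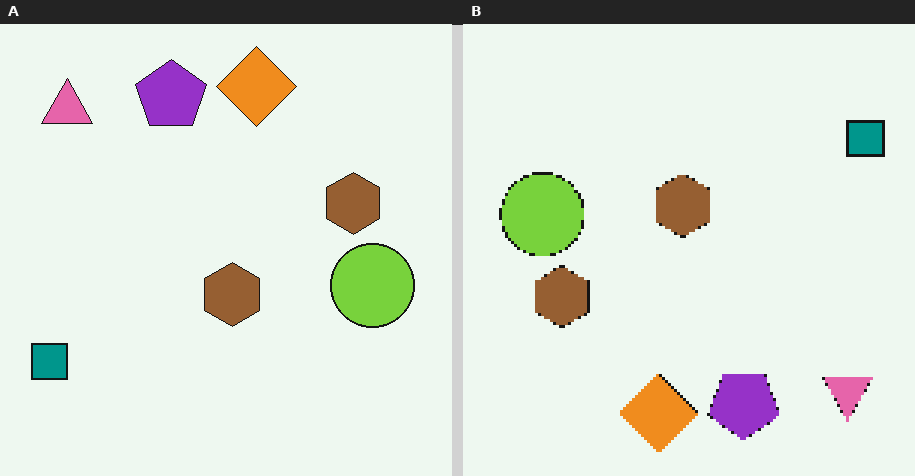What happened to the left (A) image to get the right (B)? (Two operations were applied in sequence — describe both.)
Mildly pixelated, then rotated 180°.

Shapes are reduced to large square blocks; fine edges and outlines are lost — a downscale-then-upscale (mosaic) effect. The pink triangle sits in the top-left of the left (A) image and the bottom-right of the right (B) — consistent with a whole-image 180° rotation.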